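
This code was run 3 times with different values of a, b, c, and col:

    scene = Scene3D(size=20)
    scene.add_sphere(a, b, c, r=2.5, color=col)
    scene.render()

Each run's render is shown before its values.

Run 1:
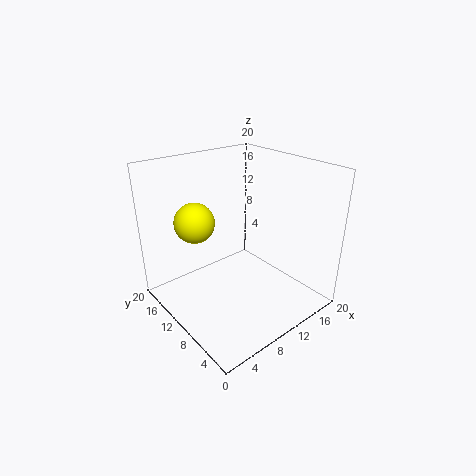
a = 3.5, b = 10.5, c = 14, col = 'yellow'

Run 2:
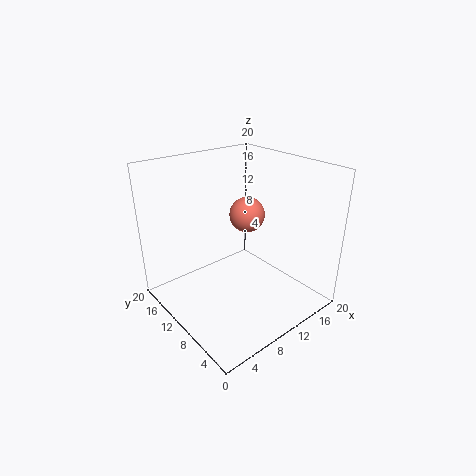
a = 12.5, b = 11, c = 12.5, col = 'salmon'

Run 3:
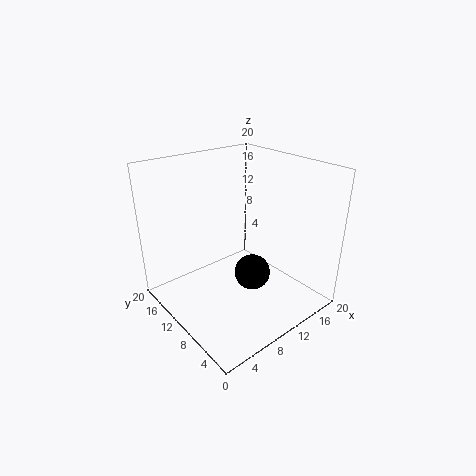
a = 11, b = 8, c = 5, col = 'black'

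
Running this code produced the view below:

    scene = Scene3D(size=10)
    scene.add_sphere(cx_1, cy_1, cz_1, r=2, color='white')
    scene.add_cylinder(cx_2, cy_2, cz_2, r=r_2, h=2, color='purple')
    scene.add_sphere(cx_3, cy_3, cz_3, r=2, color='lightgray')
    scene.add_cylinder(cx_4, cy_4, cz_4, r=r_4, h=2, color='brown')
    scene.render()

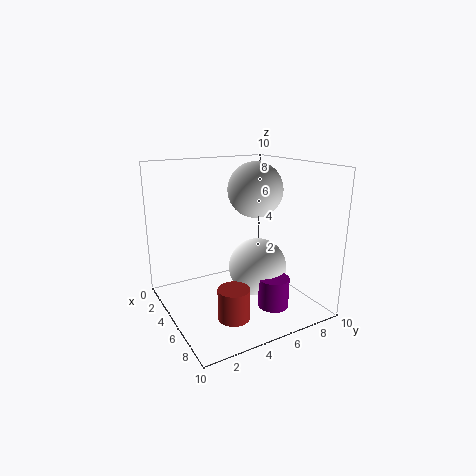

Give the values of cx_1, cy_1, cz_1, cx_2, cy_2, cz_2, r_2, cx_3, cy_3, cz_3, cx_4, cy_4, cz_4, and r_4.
cx_1 = 6; cy_1 = 6; cz_1 = 3; cx_2 = 8; cy_2 = 6; cz_2 = 1; r_2 = 1; cx_3 = 4; cy_3 = 7; cz_3 = 8; cx_4 = 8; cy_4 = 3; cz_4 = 1; r_4 = 1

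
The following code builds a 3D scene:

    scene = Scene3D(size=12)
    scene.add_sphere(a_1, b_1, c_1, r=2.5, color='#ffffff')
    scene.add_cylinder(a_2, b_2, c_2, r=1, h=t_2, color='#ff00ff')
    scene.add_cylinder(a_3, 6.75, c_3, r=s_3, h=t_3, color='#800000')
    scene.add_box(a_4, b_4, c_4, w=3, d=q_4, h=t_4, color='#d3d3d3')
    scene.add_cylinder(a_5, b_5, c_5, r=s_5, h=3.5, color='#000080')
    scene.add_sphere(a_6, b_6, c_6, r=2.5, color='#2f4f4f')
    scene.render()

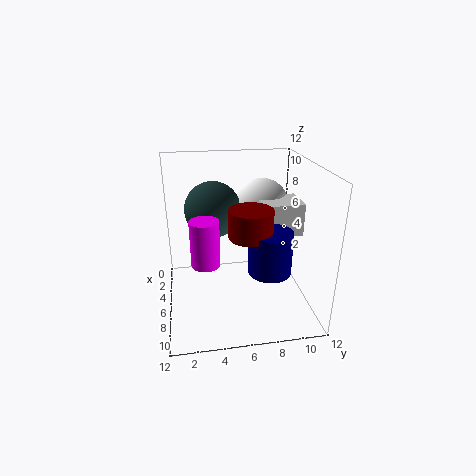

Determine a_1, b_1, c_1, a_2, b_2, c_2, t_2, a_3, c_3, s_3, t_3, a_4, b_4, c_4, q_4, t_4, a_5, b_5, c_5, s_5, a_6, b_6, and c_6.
a_1 = 2.75; b_1 = 8.75; c_1 = 7.5; a_2 = 10.25; b_2 = 3; c_2 = 6.25; t_2 = 3.25; a_3 = 7.5; c_3 = 6.75; s_3 = 1.75; t_3 = 2.25; a_4 = 3.5; b_4 = 8; c_4 = 6; q_4 = 3.5; t_4 = 2.75; a_5 = 8; b_5 = 8.25; c_5 = 3.75; s_5 = 1.75; a_6 = 3; b_6 = 4.25; c_6 = 7.5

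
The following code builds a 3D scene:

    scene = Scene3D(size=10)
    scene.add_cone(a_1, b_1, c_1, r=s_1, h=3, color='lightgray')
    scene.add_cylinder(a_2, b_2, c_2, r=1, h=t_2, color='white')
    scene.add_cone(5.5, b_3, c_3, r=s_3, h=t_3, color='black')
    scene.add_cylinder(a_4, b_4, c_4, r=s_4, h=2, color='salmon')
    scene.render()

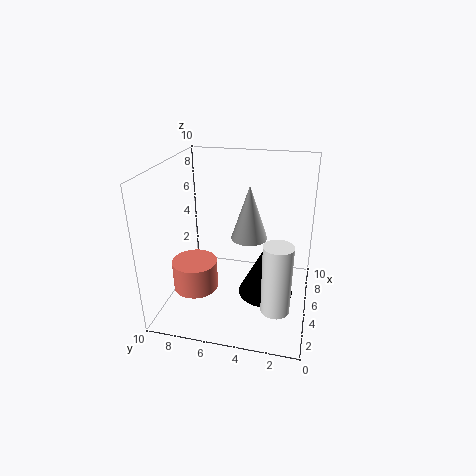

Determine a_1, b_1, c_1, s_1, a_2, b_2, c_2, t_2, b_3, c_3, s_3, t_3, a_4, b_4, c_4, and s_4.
a_1 = 1.5, b_1 = 3.5, c_1 = 7, s_1 = 1, a_2 = 3.5, b_2 = 2, c_2 = 0.5, t_2 = 5, b_3 = 3, c_3 = 0.5, s_3 = 2, t_3 = 4, a_4 = 3, b_4 = 7.5, c_4 = 2, s_4 = 1.5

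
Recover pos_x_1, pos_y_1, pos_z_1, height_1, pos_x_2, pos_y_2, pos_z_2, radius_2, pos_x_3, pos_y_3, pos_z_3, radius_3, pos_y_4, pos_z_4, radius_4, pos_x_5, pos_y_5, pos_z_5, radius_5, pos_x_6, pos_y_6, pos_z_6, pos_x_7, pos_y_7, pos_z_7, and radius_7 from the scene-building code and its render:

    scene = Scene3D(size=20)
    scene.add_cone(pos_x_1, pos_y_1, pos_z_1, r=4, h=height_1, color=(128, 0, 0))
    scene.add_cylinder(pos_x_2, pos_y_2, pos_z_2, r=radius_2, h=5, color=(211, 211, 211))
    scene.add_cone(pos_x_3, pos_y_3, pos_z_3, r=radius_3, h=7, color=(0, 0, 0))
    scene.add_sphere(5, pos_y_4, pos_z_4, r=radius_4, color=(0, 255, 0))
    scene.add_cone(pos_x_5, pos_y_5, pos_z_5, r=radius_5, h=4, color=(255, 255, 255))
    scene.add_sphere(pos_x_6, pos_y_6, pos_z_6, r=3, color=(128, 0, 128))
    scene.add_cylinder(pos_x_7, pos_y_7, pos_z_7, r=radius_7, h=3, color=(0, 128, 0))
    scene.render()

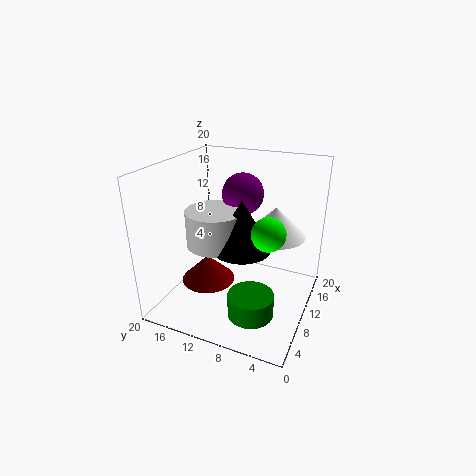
pos_x_1 = 10, pos_y_1 = 15, pos_z_1 = 2, height_1 = 4, pos_x_2 = 9, pos_y_2 = 13, pos_z_2 = 9, radius_2 = 4, pos_x_3 = 9, pos_y_3 = 9, pos_z_3 = 9, radius_3 = 4, pos_y_4 = 4, pos_z_4 = 14, radius_4 = 2, pos_x_5 = 11, pos_y_5 = 5, pos_z_5 = 11, radius_5 = 4, pos_x_6 = 14, pos_y_6 = 11, pos_z_6 = 15, pos_x_7 = 5, pos_y_7 = 6, pos_z_7 = 2, radius_7 = 3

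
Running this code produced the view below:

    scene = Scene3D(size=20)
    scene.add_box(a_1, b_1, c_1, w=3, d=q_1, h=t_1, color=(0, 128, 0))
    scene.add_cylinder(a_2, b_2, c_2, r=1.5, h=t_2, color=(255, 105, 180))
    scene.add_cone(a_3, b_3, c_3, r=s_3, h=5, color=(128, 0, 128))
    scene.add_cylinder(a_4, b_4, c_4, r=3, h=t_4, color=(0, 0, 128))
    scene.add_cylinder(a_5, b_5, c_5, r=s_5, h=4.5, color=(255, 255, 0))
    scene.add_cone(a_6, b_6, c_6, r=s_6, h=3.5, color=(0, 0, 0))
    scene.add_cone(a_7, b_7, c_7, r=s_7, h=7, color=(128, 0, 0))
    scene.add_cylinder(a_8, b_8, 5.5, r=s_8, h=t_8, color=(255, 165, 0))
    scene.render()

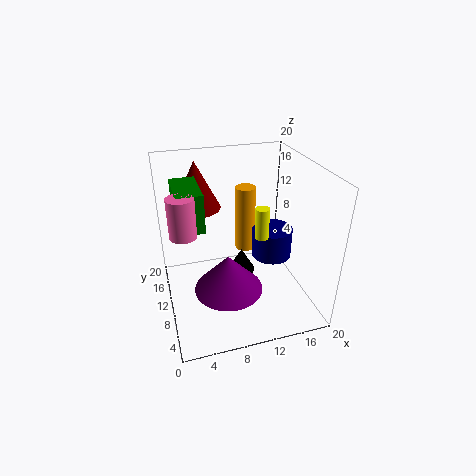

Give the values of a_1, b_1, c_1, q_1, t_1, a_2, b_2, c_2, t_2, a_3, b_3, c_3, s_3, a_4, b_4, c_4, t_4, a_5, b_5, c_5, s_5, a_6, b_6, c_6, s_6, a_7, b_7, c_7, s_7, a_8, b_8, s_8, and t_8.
a_1 = 1.5, b_1 = 4, c_1 = 15, q_1 = 6, t_1 = 4.5, a_2 = 2, b_2 = 4, c_2 = 15, t_2 = 4.5, a_3 = 7.5, b_3 = 6, c_3 = 5, s_3 = 4.5, a_4 = 16, b_4 = 12, c_4 = 5, t_4 = 4.5, a_5 = 13.5, b_5 = 10, c_5 = 9.5, s_5 = 1, a_6 = 11, b_6 = 11.5, c_6 = 3.5, s_6 = 2, a_7 = 5.5, b_7 = 16, c_7 = 12.5, s_7 = 3.5, a_8 = 12.5, b_8 = 14.5, s_8 = 1.5, t_8 = 10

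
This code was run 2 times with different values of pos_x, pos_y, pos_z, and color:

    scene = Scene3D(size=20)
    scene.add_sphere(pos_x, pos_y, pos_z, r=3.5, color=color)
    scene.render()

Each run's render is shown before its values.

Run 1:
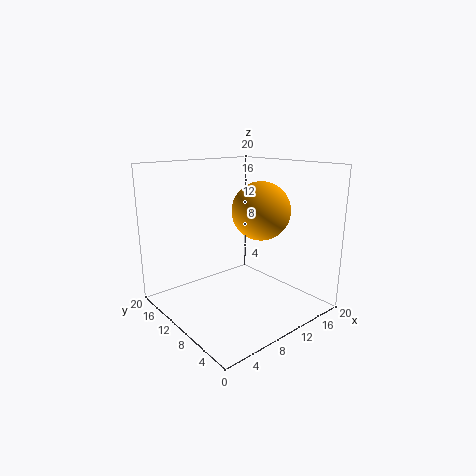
pos_x = 9, pos_y = 4.5, pos_z = 15, color = 'orange'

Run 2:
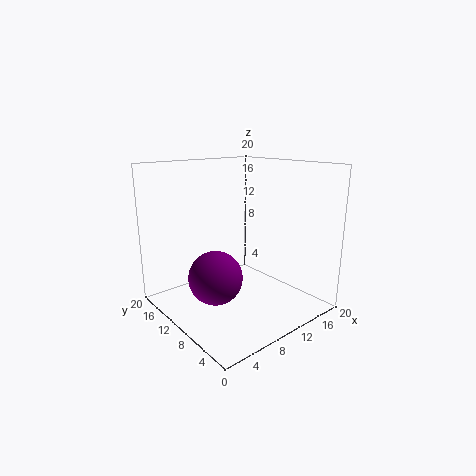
pos_x = 5, pos_y = 8.5, pos_z = 6, color = 'purple'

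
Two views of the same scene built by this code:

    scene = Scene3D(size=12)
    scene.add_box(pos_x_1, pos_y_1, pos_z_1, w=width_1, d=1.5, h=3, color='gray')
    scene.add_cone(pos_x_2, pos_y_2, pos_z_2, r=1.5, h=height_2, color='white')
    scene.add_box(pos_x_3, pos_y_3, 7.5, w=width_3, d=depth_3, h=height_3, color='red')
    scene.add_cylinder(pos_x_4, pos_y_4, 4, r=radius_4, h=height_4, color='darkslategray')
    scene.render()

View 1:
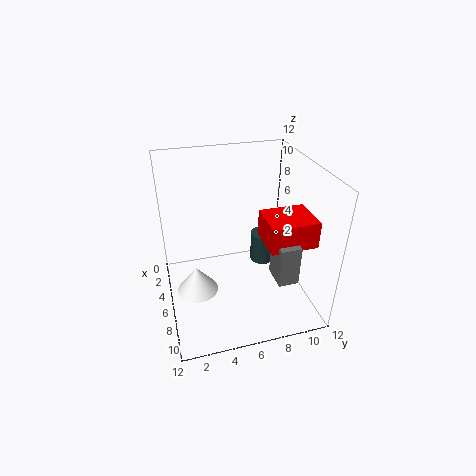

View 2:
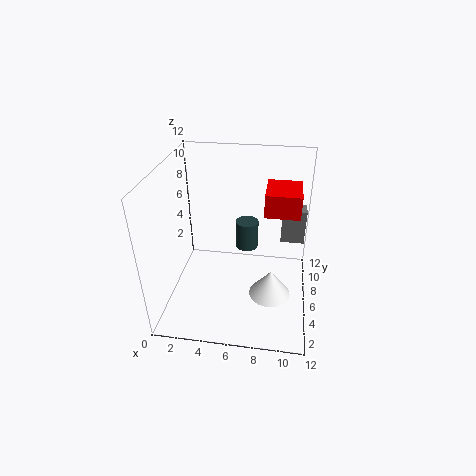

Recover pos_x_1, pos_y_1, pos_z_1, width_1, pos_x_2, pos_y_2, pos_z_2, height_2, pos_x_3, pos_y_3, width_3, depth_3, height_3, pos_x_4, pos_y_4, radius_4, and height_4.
pos_x_1 = 9.5, pos_y_1 = 7.5, pos_z_1 = 5, width_1 = 2, pos_x_2 = 9, pos_y_2 = 2, pos_z_2 = 4, height_2 = 2, pos_x_3 = 8, pos_y_3 = 7, width_3 = 3, depth_3 = 3.5, height_3 = 2, pos_x_4 = 6.5, pos_y_4 = 8, radius_4 = 1, height_4 = 2.5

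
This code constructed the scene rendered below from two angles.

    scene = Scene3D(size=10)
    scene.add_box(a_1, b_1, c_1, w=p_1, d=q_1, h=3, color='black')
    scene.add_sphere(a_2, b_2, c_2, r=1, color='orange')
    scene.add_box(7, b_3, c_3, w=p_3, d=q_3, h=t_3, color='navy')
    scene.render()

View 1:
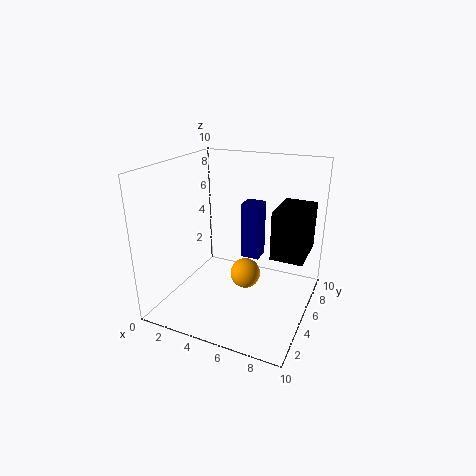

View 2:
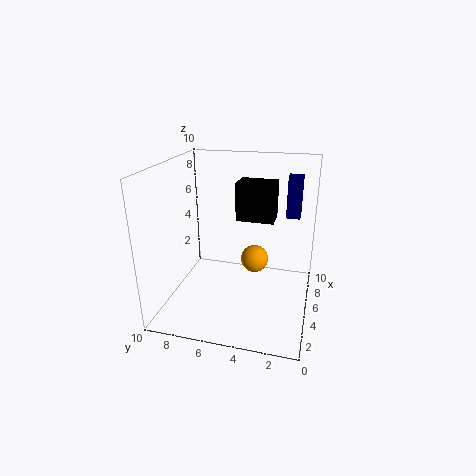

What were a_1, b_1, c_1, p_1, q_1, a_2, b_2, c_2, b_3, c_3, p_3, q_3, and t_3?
a_1 = 8, b_1 = 3, c_1 = 5, p_1 = 2, q_1 = 3, a_2 = 6, b_2 = 4, c_2 = 3, b_3 = 1, c_3 = 6, p_3 = 1, q_3 = 1, t_3 = 3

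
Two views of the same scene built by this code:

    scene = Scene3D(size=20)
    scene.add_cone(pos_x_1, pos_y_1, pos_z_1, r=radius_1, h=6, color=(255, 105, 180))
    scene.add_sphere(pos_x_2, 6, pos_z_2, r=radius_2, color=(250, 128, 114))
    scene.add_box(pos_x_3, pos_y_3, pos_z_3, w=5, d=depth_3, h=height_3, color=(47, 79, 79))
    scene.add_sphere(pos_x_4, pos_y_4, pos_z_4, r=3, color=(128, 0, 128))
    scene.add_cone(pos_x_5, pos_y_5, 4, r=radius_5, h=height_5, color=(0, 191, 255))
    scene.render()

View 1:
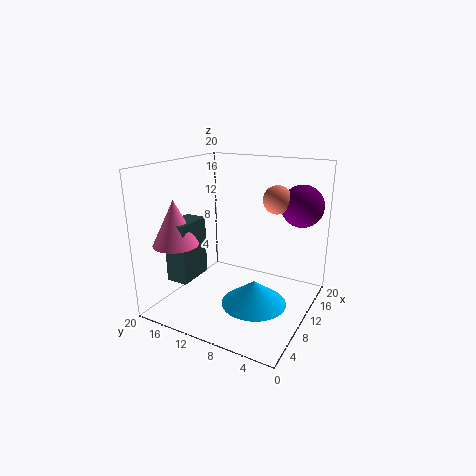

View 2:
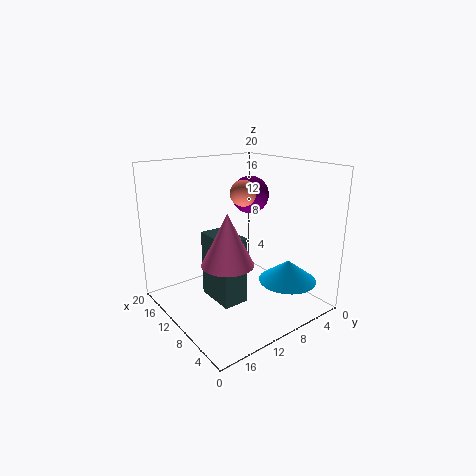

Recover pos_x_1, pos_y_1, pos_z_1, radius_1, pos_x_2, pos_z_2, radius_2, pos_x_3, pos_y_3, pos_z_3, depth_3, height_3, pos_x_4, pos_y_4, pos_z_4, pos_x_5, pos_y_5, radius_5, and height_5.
pos_x_1 = 4; pos_y_1 = 16; pos_z_1 = 10; radius_1 = 3; pos_x_2 = 14; pos_z_2 = 15; radius_2 = 2; pos_x_3 = 3; pos_y_3 = 14; pos_z_3 = 5; depth_3 = 3; height_3 = 8; pos_x_4 = 16; pos_y_4 = 3; pos_z_4 = 14; pos_x_5 = 5; pos_y_5 = 5; radius_5 = 4; height_5 = 3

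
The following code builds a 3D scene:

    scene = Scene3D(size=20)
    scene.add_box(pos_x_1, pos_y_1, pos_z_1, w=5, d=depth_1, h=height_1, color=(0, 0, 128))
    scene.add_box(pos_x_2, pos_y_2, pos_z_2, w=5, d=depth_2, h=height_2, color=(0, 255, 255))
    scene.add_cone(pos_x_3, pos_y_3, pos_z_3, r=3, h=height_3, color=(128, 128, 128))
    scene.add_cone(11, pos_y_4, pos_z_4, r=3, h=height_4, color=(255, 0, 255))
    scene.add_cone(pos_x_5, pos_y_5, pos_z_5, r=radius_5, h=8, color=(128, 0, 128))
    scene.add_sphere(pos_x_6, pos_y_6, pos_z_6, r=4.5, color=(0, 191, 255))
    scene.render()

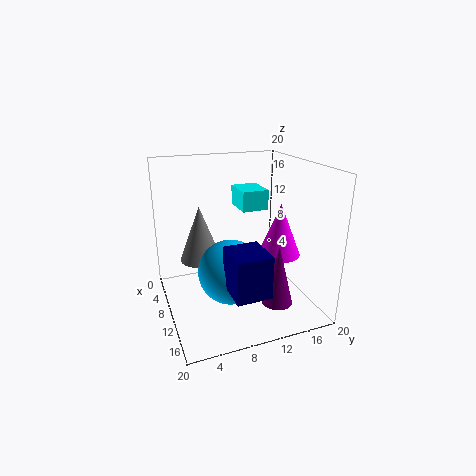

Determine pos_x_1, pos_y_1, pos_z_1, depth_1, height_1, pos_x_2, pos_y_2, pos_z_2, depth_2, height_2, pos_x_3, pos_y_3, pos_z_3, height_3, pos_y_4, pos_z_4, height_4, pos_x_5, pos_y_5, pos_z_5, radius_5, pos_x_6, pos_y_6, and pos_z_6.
pos_x_1 = 14; pos_y_1 = 6.5; pos_z_1 = 5.5; depth_1 = 4.5; height_1 = 5.5; pos_x_2 = 2; pos_y_2 = 12; pos_z_2 = 12.5; depth_2 = 4; height_2 = 3; pos_x_3 = 6.5; pos_y_3 = 5.5; pos_z_3 = 6; height_3 = 8; pos_y_4 = 16; pos_z_4 = 7; height_4 = 7.5; pos_x_5 = 16.5; pos_y_5 = 13; pos_z_5 = 3; radius_5 = 2; pos_x_6 = 11; pos_y_6 = 8.5; pos_z_6 = 5.5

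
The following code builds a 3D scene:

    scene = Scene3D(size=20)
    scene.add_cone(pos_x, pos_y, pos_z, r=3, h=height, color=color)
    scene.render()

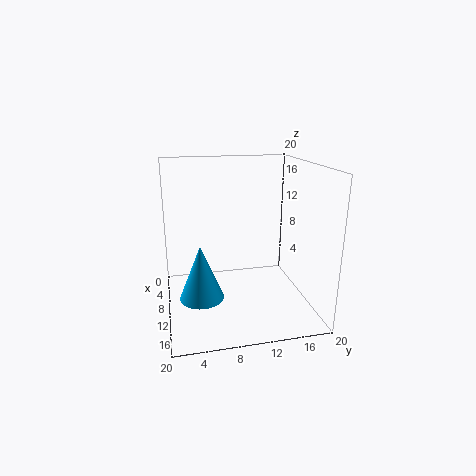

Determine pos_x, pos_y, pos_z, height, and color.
pos_x = 12
pos_y = 4.5
pos_z = 2.5
height = 7.5
color = 'deepskyblue'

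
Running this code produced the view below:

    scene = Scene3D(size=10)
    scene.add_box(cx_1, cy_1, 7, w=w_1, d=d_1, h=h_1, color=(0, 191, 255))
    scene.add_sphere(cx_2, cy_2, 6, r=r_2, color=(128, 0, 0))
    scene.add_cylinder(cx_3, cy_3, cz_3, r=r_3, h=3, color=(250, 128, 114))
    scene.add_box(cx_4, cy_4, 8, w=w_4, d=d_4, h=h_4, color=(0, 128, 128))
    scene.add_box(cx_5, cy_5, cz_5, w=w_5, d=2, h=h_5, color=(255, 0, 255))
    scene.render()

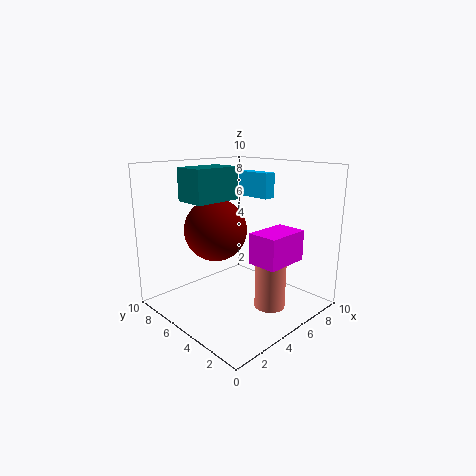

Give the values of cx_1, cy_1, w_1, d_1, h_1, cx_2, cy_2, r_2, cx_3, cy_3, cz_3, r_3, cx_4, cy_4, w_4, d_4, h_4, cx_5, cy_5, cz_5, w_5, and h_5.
cx_1 = 9
cy_1 = 6
w_1 = 1
d_1 = 3
h_1 = 2
cx_2 = 3
cy_2 = 5
r_2 = 2
cx_3 = 5
cy_3 = 2
cz_3 = 1
r_3 = 1
cx_4 = 1
cy_4 = 4
w_4 = 3
d_4 = 2
h_4 = 2
cx_5 = 4
cy_5 = 1
cz_5 = 4
w_5 = 3
h_5 = 2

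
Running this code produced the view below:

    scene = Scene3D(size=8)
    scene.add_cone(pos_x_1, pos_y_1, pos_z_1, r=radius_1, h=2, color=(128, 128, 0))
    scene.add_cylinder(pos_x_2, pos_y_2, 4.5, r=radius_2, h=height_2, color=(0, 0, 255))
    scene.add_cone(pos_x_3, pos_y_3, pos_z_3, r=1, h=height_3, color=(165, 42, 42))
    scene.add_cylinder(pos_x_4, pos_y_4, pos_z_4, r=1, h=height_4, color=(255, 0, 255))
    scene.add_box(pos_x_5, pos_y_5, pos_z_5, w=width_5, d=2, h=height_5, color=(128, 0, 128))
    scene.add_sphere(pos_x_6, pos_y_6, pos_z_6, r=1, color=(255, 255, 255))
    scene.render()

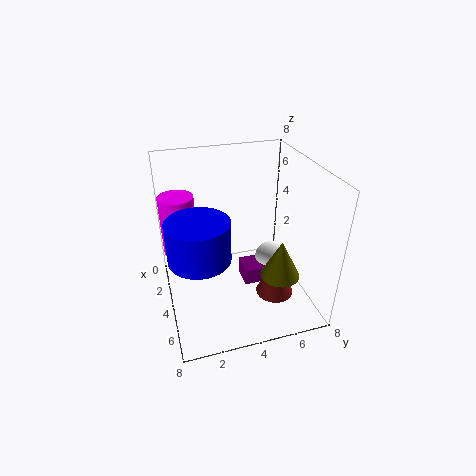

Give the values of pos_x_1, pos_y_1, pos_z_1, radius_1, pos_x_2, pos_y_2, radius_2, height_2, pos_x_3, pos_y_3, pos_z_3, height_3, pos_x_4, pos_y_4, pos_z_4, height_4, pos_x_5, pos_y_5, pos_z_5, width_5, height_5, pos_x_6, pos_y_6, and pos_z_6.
pos_x_1 = 6.5; pos_y_1 = 5.5; pos_z_1 = 3; radius_1 = 1; pos_x_2 = 6; pos_y_2 = 1.5; radius_2 = 1.5; height_2 = 2; pos_x_3 = 6; pos_y_3 = 5.5; pos_z_3 = 1.5; height_3 = 2; pos_x_4 = 2; pos_y_4 = 1; pos_z_4 = 2.5; height_4 = 3.5; pos_x_5 = 2.5; pos_y_5 = 4.5; pos_z_5 = 0.5; width_5 = 1.5; height_5 = 1; pos_x_6 = 3; pos_y_6 = 6.5; pos_z_6 = 1.5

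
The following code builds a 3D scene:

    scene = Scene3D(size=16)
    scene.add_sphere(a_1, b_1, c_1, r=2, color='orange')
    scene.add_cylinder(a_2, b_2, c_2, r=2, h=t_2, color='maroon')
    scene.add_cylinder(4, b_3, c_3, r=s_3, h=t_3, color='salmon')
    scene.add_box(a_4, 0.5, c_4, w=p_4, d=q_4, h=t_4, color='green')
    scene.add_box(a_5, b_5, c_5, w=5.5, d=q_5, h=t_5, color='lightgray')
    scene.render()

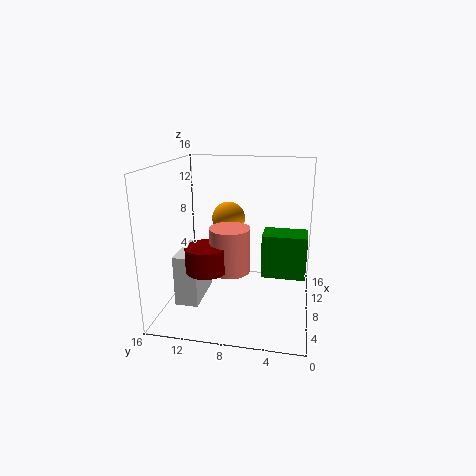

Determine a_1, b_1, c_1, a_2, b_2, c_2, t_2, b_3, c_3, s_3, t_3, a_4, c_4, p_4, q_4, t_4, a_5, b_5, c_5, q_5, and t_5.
a_1 = 12
b_1 = 10
c_1 = 9
a_2 = 2.5
b_2 = 10
c_2 = 6.5
t_2 = 2.5
b_3 = 8
c_3 = 6
s_3 = 2
t_3 = 4.5
a_4 = 5
c_4 = 5
p_4 = 3
q_4 = 4.5
t_4 = 4.5
a_5 = 3.5
b_5 = 11.5
c_5 = 1.5
q_5 = 2.5
t_5 = 5.5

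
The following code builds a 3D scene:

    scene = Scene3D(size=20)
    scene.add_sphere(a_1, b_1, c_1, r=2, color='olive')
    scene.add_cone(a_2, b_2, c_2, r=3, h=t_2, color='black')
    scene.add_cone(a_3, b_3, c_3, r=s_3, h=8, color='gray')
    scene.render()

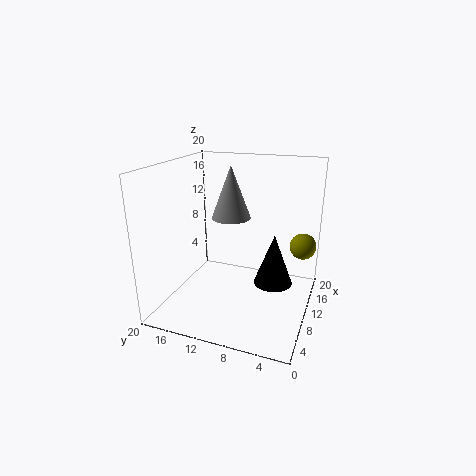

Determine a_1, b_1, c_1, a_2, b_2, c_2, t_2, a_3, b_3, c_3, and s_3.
a_1 = 17; b_1 = 2; c_1 = 7; a_2 = 15; b_2 = 6; c_2 = 1; t_2 = 8; a_3 = 15; b_3 = 13; c_3 = 11; s_3 = 3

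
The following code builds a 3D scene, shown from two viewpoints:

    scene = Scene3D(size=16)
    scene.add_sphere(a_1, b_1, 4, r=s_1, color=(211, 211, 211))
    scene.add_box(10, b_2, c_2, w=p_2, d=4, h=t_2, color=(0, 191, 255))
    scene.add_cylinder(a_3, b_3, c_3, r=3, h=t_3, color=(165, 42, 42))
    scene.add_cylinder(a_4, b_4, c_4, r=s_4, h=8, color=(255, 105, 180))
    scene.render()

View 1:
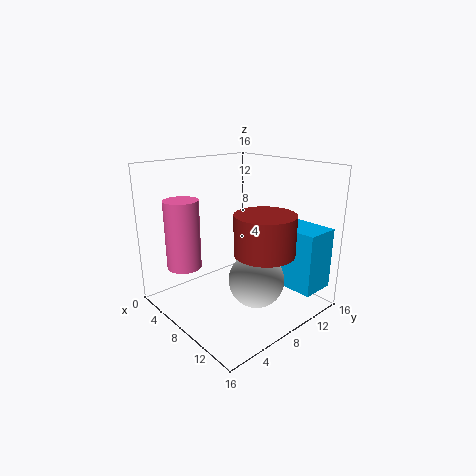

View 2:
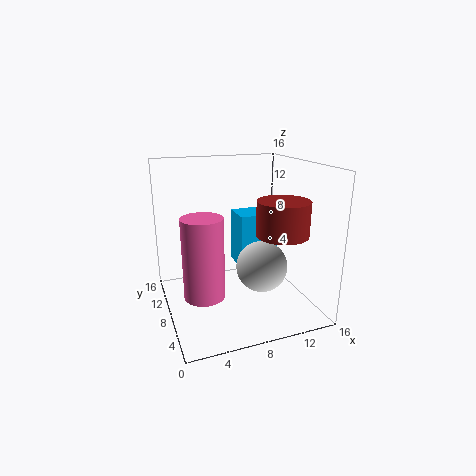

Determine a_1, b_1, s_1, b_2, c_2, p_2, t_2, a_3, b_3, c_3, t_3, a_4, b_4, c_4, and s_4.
a_1 = 11, b_1 = 8, s_1 = 3, b_2 = 12, c_2 = 2, p_2 = 5, t_2 = 7, a_3 = 13, b_3 = 7, c_3 = 8, t_3 = 4, a_4 = 3, b_4 = 4, c_4 = 4, s_4 = 2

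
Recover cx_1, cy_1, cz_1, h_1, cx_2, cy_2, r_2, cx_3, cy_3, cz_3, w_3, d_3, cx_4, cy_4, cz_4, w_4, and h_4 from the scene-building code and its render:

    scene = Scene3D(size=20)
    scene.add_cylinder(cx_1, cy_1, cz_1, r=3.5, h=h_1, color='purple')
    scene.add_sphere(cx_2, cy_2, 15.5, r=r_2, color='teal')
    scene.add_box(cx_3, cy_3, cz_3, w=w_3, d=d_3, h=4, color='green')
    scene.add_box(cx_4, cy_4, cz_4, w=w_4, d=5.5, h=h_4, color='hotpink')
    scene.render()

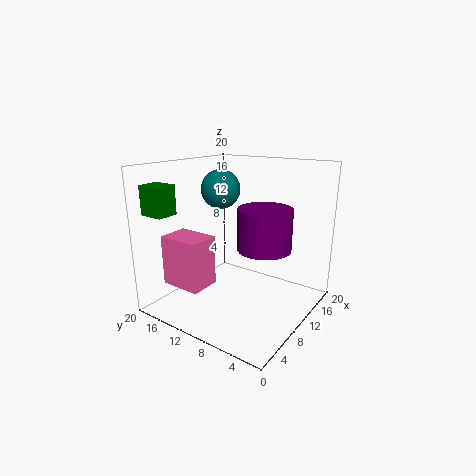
cx_1 = 9.5, cy_1 = 5.5, cz_1 = 9.5, h_1 = 5.5, cx_2 = 14, cy_2 = 16, r_2 = 3, cx_3 = 2, cy_3 = 16.5, cz_3 = 13.5, w_3 = 3, d_3 = 3.5, cx_4 = 1.5, cy_4 = 10.5, cz_4 = 5, w_4 = 4, h_4 = 6.5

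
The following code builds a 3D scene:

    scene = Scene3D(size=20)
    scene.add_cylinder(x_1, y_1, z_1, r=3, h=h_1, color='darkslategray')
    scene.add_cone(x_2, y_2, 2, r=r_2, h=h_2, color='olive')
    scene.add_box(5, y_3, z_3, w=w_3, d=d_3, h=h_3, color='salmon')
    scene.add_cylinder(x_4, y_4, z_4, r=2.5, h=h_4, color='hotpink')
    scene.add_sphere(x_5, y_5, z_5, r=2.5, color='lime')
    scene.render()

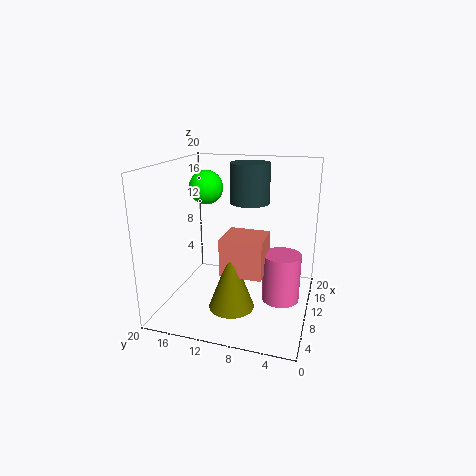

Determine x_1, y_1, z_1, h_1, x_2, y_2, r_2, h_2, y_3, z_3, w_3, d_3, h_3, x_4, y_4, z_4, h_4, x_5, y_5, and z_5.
x_1 = 16
y_1 = 10
z_1 = 13.5
h_1 = 6
x_2 = 5.5
y_2 = 9.5
r_2 = 3
h_2 = 8
y_3 = 5.5
z_3 = 6.5
w_3 = 5
d_3 = 5.5
h_3 = 5
x_4 = 8.5
y_4 = 3.5
z_4 = 2.5
h_4 = 6.5
x_5 = 13.5
y_5 = 16
z_5 = 16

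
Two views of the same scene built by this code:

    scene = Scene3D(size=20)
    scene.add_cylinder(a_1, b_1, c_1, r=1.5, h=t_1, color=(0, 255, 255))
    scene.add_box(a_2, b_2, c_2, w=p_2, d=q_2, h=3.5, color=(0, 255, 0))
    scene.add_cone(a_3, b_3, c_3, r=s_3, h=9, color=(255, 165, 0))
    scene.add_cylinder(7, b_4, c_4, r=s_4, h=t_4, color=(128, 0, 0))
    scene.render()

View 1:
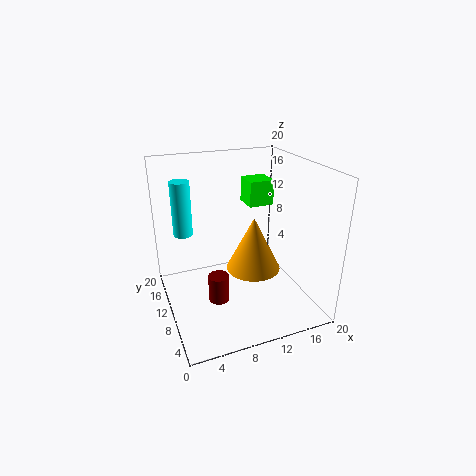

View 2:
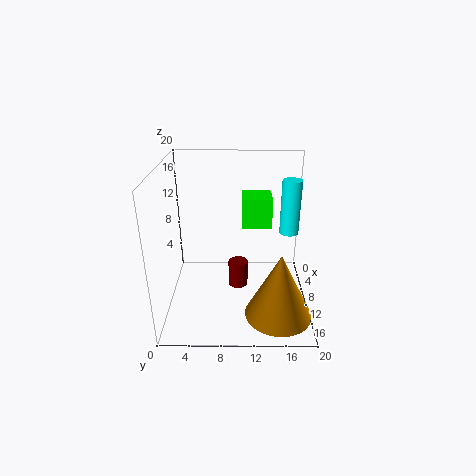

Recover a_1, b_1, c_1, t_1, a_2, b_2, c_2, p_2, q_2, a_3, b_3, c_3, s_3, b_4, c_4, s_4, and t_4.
a_1 = 4
b_1 = 18
c_1 = 8
t_1 = 8.5
a_2 = 12
b_2 = 10.5
c_2 = 14
p_2 = 3.5
q_2 = 3.5
a_3 = 15
b_3 = 15.5
c_3 = 1
s_3 = 4.5
b_4 = 10
c_4 = 0.5
s_4 = 1.5
t_4 = 4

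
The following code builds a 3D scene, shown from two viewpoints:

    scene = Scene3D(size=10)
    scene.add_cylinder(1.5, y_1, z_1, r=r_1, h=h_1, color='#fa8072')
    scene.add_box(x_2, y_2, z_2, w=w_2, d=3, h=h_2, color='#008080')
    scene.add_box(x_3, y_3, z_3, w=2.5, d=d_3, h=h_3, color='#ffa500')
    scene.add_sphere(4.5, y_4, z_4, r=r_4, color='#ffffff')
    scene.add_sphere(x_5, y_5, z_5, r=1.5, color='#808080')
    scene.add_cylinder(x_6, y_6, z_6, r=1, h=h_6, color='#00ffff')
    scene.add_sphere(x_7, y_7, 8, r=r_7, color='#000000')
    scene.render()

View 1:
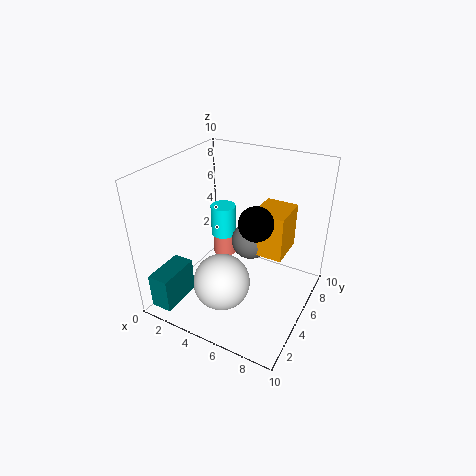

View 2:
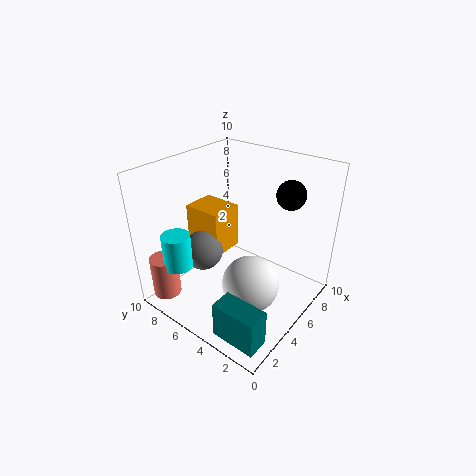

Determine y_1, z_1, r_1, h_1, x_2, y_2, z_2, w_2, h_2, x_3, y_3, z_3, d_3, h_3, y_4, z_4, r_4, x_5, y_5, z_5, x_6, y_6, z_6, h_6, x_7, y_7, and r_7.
y_1 = 9; z_1 = 0.5; r_1 = 1; h_1 = 3; x_2 = 0.5; y_2 = 0.5; z_2 = 0.5; w_2 = 1.5; h_2 = 2.5; x_3 = 5; y_3 = 7; z_3 = 2.5; d_3 = 3; h_3 = 3.5; y_4 = 3.5; z_4 = 2; r_4 = 2; x_5 = 4.5; y_5 = 8; z_5 = 3; x_6 = 2; y_6 = 8; z_6 = 3; h_6 = 2.5; x_7 = 7.5; y_7 = 2.5; r_7 = 1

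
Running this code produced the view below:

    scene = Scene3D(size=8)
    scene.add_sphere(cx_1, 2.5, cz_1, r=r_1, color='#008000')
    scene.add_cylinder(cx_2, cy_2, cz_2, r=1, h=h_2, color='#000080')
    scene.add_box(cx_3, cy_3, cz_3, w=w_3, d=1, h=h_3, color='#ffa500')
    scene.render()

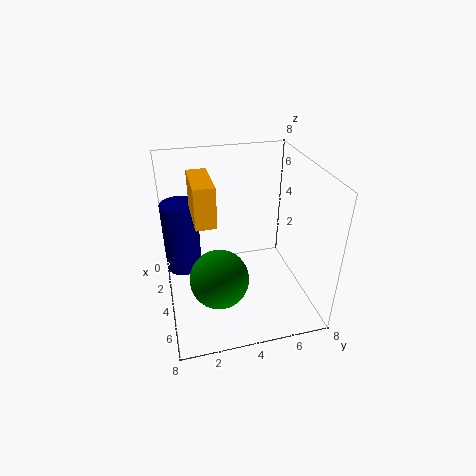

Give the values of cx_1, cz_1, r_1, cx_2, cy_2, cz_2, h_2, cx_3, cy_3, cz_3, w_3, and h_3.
cx_1 = 6, cz_1 = 3, r_1 = 1.5, cx_2 = 3, cy_2 = 1, cz_2 = 2, h_2 = 4, cx_3 = 3.5, cy_3 = 1.5, cz_3 = 6, w_3 = 2.5, h_3 = 2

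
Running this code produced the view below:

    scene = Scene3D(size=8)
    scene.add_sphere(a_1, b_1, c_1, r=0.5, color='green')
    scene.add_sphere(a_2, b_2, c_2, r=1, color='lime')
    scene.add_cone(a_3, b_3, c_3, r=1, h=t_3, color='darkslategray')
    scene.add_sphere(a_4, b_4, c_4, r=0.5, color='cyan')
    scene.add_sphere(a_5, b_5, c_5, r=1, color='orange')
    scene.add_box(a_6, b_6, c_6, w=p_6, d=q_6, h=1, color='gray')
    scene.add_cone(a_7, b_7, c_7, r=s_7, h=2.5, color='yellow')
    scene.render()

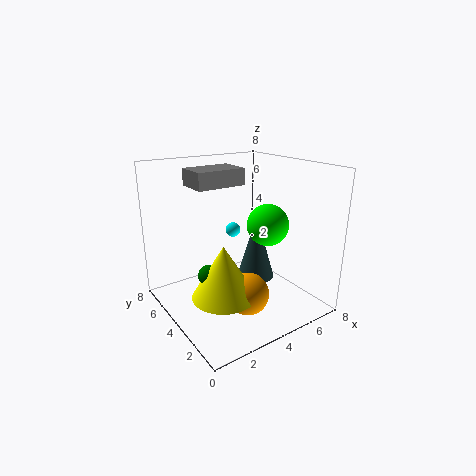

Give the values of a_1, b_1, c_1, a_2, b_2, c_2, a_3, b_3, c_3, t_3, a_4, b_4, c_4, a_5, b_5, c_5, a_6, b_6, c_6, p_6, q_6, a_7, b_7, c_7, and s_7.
a_1 = 1, b_1 = 2, c_1 = 3.5, a_2 = 4, b_2 = 1.5, c_2 = 5.5, a_3 = 4.5, b_3 = 3, c_3 = 2, t_3 = 3.5, a_4 = 6, b_4 = 7.5, c_4 = 3, a_5 = 2.5, b_5 = 1, c_5 = 2.5, a_6 = 2.5, b_6 = 5.5, c_6 = 6.5, p_6 = 3, q_6 = 2, a_7 = 1.5, b_7 = 1.5, c_7 = 2.5, s_7 = 1.5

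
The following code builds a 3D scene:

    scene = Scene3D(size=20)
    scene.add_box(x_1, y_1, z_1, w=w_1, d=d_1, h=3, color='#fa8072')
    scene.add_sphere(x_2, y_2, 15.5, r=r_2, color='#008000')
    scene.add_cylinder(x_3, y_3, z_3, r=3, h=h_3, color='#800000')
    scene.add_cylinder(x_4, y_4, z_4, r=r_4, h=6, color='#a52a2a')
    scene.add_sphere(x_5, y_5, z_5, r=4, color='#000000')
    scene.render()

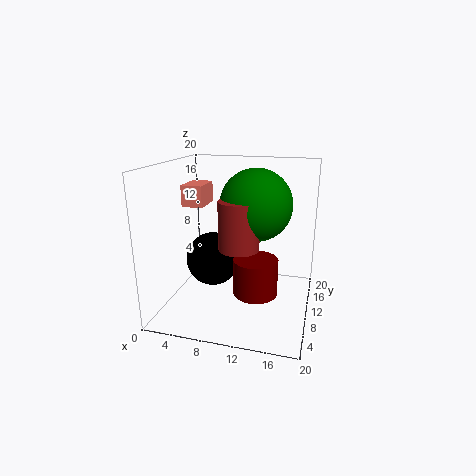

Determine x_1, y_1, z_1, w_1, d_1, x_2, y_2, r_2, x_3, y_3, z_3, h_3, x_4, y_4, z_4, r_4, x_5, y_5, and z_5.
x_1 = 2, y_1 = 9.5, z_1 = 14, w_1 = 3, d_1 = 4.5, x_2 = 13, y_2 = 7.5, r_2 = 4.5, x_3 = 13, y_3 = 8, z_3 = 3, h_3 = 5, x_4 = 11.5, y_4 = 5, z_4 = 10.5, r_4 = 2.5, x_5 = 5.5, y_5 = 12, z_5 = 5.5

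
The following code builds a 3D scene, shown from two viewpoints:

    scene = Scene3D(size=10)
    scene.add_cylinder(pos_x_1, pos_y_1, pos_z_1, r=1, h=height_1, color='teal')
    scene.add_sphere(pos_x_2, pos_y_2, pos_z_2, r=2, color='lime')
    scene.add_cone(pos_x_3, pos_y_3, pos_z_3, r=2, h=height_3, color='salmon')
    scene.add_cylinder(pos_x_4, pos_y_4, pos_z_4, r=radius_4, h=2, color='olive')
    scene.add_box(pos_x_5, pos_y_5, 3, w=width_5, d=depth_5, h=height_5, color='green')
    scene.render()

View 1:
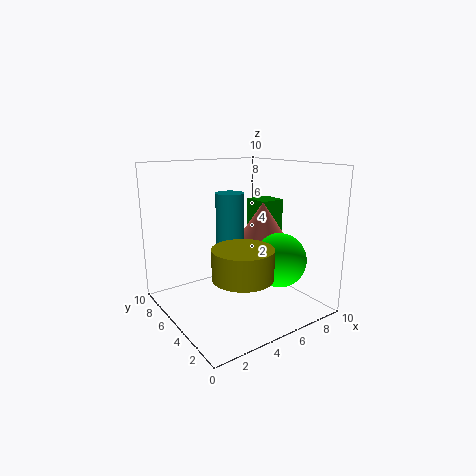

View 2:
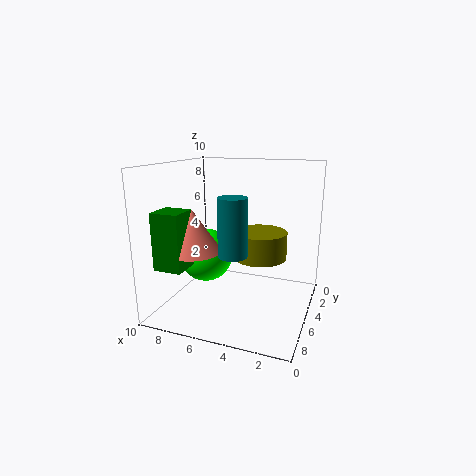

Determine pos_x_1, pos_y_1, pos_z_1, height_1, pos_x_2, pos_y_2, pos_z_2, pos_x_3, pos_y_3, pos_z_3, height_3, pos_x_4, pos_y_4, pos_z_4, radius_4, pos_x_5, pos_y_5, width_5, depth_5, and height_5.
pos_x_1 = 5, pos_y_1 = 6, pos_z_1 = 4, height_1 = 4, pos_x_2 = 8, pos_y_2 = 4, pos_z_2 = 3, pos_x_3 = 8, pos_y_3 = 6, pos_z_3 = 4, height_3 = 3, pos_x_4 = 4, pos_y_4 = 3, pos_z_4 = 3, radius_4 = 2, pos_x_5 = 8, pos_y_5 = 6, width_5 = 2, depth_5 = 2, height_5 = 4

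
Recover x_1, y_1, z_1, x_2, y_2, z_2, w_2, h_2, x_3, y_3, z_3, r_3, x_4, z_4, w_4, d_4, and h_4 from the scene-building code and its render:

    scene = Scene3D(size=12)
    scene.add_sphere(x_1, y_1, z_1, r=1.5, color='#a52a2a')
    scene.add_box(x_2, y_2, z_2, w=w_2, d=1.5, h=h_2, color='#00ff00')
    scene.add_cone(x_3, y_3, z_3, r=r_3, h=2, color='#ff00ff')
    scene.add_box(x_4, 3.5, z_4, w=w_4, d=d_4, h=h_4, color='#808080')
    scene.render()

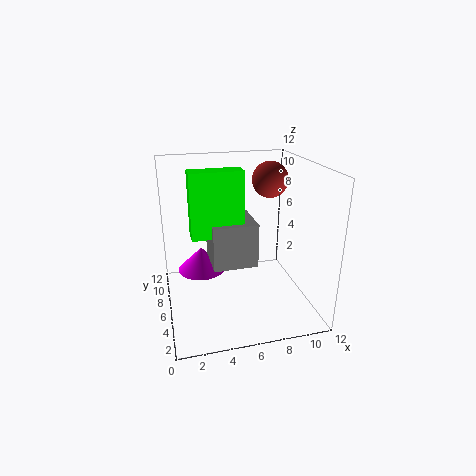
x_1 = 9; y_1 = 7; z_1 = 10.5; x_2 = 2; y_2 = 4; z_2 = 7; w_2 = 4; h_2 = 5; x_3 = 3; y_3 = 7; z_3 = 3; r_3 = 2; x_4 = 3.5; z_4 = 4.5; w_4 = 3.5; d_4 = 3.5; h_4 = 3.5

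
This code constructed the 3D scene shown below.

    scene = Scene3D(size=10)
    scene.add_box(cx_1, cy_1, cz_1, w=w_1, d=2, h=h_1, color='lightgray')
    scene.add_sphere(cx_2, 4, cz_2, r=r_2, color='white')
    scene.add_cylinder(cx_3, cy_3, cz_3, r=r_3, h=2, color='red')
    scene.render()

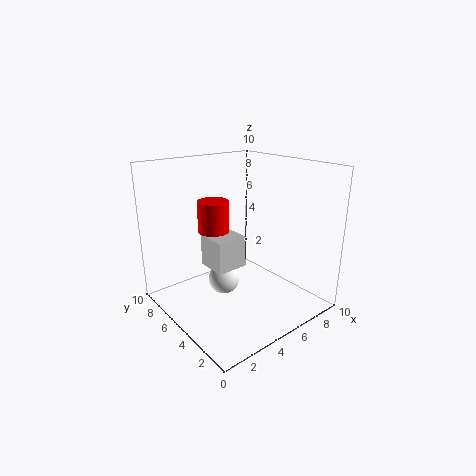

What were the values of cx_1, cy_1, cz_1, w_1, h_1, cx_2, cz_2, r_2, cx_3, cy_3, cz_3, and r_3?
cx_1 = 2
cy_1 = 3
cz_1 = 4
w_1 = 2
h_1 = 2
cx_2 = 3
cz_2 = 3
r_2 = 1
cx_3 = 3
cy_3 = 5
cz_3 = 6
r_3 = 1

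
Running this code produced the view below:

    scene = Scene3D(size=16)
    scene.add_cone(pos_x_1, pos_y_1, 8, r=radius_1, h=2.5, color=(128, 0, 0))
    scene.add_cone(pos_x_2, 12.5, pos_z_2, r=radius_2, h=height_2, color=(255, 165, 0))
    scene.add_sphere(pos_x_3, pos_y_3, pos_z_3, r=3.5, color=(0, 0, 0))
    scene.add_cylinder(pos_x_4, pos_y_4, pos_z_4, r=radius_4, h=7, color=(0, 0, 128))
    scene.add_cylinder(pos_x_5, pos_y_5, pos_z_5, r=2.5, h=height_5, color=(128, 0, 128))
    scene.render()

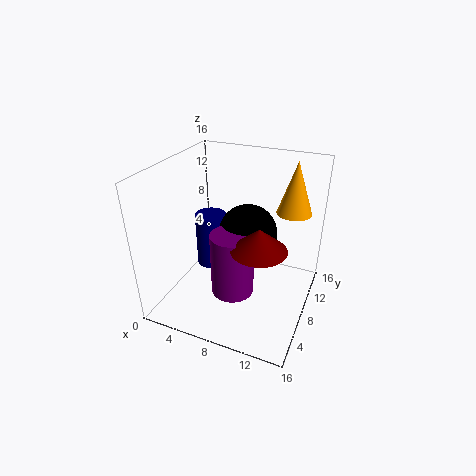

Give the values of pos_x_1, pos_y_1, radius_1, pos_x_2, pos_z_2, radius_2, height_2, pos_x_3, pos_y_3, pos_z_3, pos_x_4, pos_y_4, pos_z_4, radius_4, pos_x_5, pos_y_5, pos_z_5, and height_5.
pos_x_1 = 11, pos_y_1 = 6.5, radius_1 = 3, pos_x_2 = 13, pos_z_2 = 10, radius_2 = 2, height_2 = 6, pos_x_3 = 8, pos_y_3 = 11, pos_z_3 = 7, pos_x_4 = 2.5, pos_y_4 = 12, pos_z_4 = 1, radius_4 = 2, pos_x_5 = 7.5, pos_y_5 = 7.5, pos_z_5 = 1, height_5 = 7.5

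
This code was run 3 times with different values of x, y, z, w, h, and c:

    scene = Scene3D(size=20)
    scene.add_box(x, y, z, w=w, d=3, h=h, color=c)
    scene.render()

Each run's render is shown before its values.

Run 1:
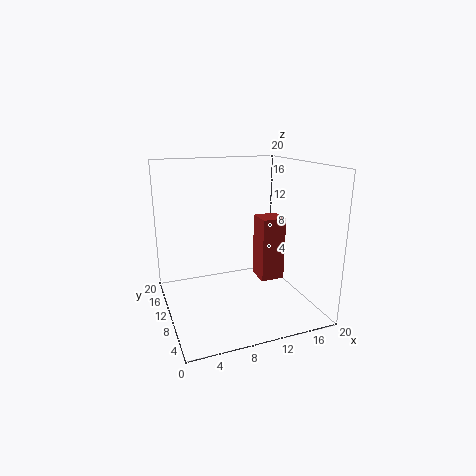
x = 11
y = 4
z = 6
w = 3
h = 8
c = 'brown'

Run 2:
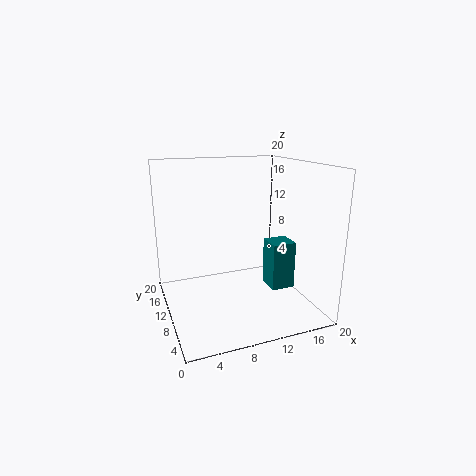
x = 12
y = 3
z = 5
w = 3
h = 6
c = 'teal'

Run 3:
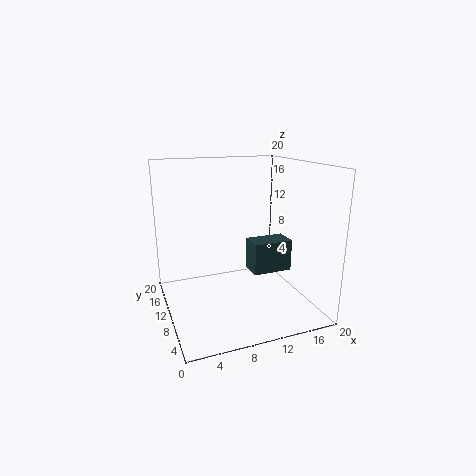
x = 10
y = 4
z = 7
w = 5
h = 4
c = 'darkslategray'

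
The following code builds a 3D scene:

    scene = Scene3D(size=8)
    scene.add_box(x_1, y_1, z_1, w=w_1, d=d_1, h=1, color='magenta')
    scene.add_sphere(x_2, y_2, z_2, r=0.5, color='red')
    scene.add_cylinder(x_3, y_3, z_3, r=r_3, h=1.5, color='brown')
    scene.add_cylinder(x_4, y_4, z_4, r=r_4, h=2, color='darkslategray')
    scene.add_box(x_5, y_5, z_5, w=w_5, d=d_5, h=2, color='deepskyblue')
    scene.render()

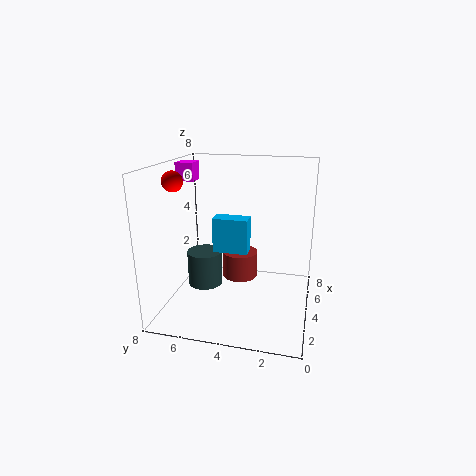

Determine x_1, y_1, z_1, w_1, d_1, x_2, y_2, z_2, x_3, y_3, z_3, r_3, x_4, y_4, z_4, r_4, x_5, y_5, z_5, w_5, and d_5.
x_1 = 4
y_1 = 6.5
z_1 = 7
w_1 = 1
d_1 = 1
x_2 = 1.5
y_2 = 6.5
z_2 = 7.5
x_3 = 4.5
y_3 = 4
z_3 = 1.5
r_3 = 1
x_4 = 4
y_4 = 6
z_4 = 1
r_4 = 1
x_5 = 4
y_5 = 3.5
z_5 = 3
w_5 = 1
d_5 = 2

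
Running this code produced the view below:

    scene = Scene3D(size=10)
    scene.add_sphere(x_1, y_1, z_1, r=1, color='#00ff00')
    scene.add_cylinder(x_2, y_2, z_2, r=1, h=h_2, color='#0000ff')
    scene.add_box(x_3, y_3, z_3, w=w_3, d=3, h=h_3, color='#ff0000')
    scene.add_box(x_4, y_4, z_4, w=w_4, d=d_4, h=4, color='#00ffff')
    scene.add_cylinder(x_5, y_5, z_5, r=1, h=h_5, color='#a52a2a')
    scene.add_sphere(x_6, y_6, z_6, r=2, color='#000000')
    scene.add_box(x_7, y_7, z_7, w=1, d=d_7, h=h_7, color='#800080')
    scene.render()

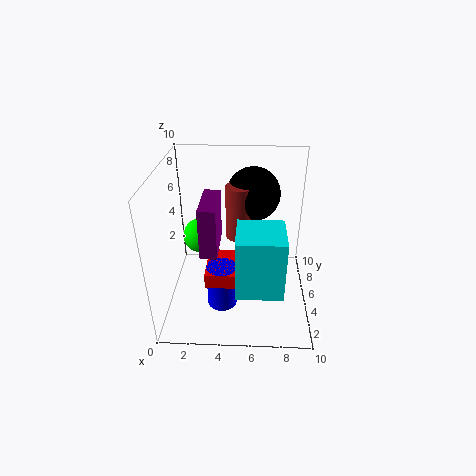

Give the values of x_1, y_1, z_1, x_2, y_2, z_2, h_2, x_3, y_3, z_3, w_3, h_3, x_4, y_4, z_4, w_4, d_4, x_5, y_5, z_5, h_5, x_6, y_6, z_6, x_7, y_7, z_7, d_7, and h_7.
x_1 = 3; y_1 = 2; z_1 = 7; x_2 = 4; y_2 = 3; z_2 = 1; h_2 = 3; x_3 = 3; y_3 = 2; z_3 = 3; w_3 = 2; h_3 = 1; x_4 = 5; y_4 = 1; z_4 = 3; w_4 = 3; d_4 = 3; x_5 = 5; y_5 = 7; z_5 = 4; h_5 = 4; x_6 = 6; y_6 = 8; z_6 = 7; x_7 = 3; y_7 = 1; z_7 = 6; d_7 = 3; h_7 = 3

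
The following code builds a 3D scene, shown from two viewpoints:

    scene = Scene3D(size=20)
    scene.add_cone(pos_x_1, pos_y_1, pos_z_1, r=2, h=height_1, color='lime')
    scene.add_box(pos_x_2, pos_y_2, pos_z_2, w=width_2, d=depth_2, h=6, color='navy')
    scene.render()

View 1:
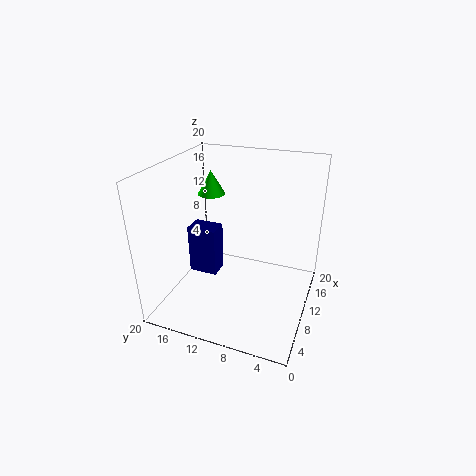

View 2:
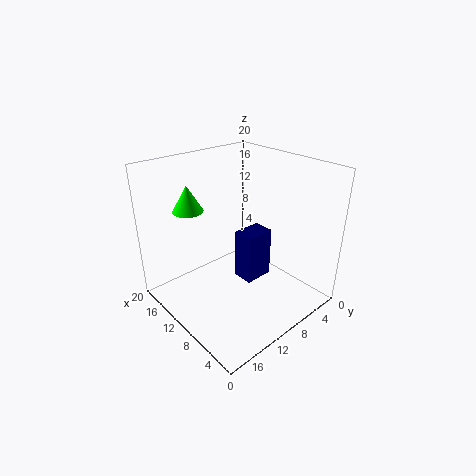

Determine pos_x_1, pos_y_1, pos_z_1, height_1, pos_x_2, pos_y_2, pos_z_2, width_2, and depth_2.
pos_x_1 = 13.5
pos_y_1 = 15.5
pos_z_1 = 14.5
height_1 = 3.5
pos_x_2 = 3.5
pos_y_2 = 10.5
pos_z_2 = 8
width_2 = 2.5
depth_2 = 3.5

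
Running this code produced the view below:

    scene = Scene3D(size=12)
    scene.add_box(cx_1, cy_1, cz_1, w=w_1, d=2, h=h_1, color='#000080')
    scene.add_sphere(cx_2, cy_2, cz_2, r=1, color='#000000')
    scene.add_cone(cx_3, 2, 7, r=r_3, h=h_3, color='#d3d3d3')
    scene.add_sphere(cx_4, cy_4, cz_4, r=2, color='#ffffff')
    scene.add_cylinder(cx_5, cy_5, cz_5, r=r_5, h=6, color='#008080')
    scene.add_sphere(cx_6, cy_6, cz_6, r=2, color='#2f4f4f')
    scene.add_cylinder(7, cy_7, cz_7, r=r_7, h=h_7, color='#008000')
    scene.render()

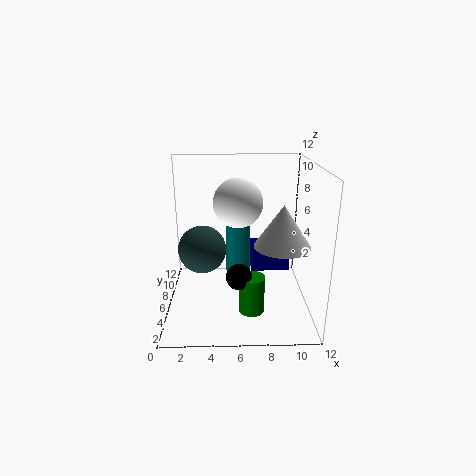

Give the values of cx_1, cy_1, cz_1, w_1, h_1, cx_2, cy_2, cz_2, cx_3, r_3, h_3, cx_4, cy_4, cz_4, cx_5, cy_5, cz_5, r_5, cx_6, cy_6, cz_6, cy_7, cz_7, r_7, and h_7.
cx_1 = 7; cy_1 = 4; cz_1 = 4; w_1 = 3; h_1 = 2; cx_2 = 6; cy_2 = 3; cz_2 = 4; cx_3 = 9; r_3 = 2; h_3 = 3; cx_4 = 6; cy_4 = 6; cz_4 = 9; cx_5 = 6; cy_5 = 6; cz_5 = 3; r_5 = 1; cx_6 = 3; cy_6 = 6; cz_6 = 5; cy_7 = 3; cz_7 = 1; r_7 = 1; h_7 = 3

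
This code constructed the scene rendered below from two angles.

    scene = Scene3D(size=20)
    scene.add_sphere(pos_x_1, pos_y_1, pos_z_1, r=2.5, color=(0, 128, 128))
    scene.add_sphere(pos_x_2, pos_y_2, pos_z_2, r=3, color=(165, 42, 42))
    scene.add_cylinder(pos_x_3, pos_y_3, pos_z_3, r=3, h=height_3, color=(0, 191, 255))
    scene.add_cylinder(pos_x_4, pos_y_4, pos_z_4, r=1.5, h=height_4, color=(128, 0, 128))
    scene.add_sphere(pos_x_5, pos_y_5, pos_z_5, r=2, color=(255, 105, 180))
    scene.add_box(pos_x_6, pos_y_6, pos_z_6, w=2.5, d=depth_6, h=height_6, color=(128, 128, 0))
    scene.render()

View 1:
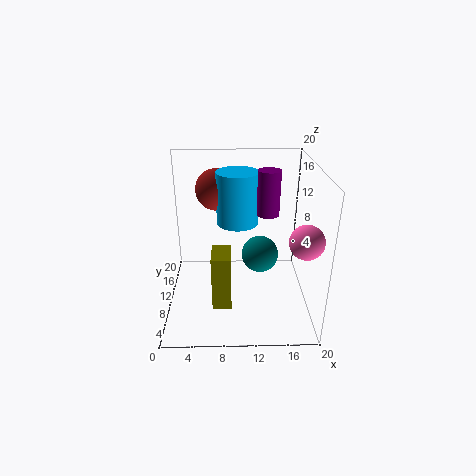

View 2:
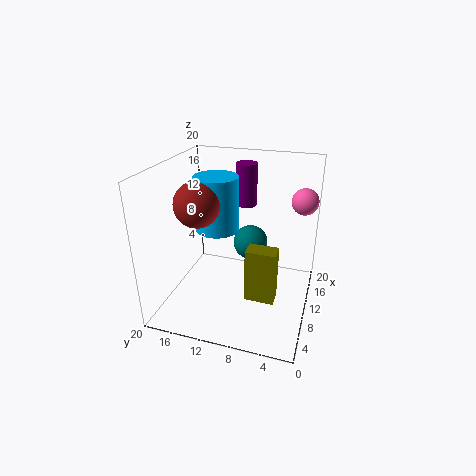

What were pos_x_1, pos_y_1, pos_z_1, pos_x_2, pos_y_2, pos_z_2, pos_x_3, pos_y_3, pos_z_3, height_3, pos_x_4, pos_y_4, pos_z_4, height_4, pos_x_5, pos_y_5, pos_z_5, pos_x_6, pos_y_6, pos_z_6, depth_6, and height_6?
pos_x_1 = 13; pos_y_1 = 9; pos_z_1 = 8; pos_x_2 = 7; pos_y_2 = 14.5; pos_z_2 = 15.5; pos_x_3 = 10; pos_y_3 = 13; pos_z_3 = 11; height_3 = 7.5; pos_x_4 = 14; pos_y_4 = 10; pos_z_4 = 13.5; height_4 = 6; pos_x_5 = 17.5; pos_y_5 = 2; pos_z_5 = 13.5; pos_x_6 = 6.5; pos_y_6 = 4; pos_z_6 = 2.5; depth_6 = 4; height_6 = 7.5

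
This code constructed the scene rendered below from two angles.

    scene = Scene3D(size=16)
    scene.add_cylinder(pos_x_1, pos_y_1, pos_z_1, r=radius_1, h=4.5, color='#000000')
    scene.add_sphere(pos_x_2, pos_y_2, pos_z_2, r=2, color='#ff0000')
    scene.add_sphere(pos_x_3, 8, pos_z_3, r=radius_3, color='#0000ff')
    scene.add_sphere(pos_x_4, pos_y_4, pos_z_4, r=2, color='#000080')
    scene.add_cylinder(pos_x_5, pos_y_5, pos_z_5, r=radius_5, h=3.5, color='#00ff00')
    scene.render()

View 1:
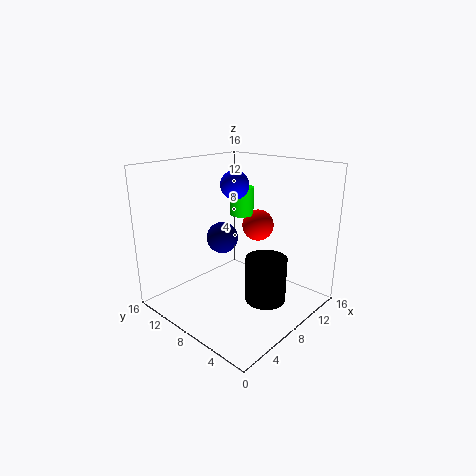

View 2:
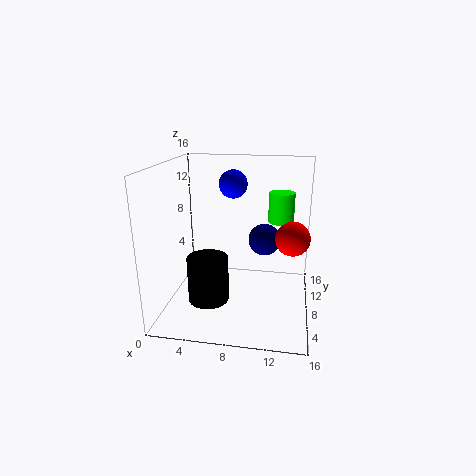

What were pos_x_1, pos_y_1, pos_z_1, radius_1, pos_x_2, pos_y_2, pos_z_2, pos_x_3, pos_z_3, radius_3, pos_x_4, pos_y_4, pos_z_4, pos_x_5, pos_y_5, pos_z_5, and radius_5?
pos_x_1 = 6; pos_y_1 = 2.5; pos_z_1 = 3.5; radius_1 = 2; pos_x_2 = 14; pos_y_2 = 10; pos_z_2 = 7.5; pos_x_3 = 7.5; pos_z_3 = 14; radius_3 = 1.5; pos_x_4 = 10.5; pos_y_4 = 13; pos_z_4 = 6; pos_x_5 = 12.5; pos_y_5 = 11.5; pos_z_5 = 9; radius_5 = 1.5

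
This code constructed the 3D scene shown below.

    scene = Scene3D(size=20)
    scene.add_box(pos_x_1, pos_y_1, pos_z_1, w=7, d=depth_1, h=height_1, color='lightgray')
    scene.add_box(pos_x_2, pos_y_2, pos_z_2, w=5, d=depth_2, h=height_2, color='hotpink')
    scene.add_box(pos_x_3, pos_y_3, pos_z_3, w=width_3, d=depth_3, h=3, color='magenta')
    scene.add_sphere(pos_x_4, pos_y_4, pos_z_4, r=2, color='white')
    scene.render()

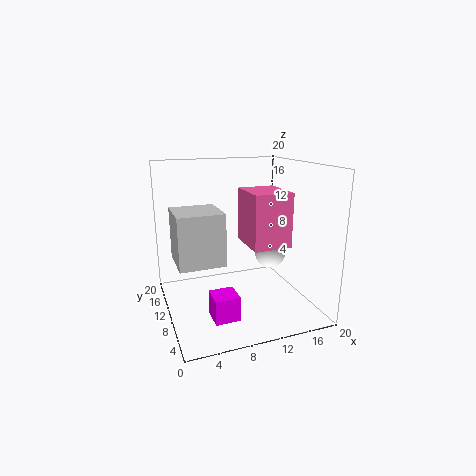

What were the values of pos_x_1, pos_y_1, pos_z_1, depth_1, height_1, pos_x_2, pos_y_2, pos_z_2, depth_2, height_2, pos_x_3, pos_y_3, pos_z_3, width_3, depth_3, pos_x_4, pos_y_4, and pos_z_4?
pos_x_1 = 2; pos_y_1 = 12; pos_z_1 = 5; depth_1 = 7; height_1 = 8; pos_x_2 = 10; pos_y_2 = 4; pos_z_2 = 10; depth_2 = 6; height_2 = 7; pos_x_3 = 4; pos_y_3 = 1; pos_z_3 = 3; width_3 = 3; depth_3 = 3; pos_x_4 = 13; pos_y_4 = 6; pos_z_4 = 9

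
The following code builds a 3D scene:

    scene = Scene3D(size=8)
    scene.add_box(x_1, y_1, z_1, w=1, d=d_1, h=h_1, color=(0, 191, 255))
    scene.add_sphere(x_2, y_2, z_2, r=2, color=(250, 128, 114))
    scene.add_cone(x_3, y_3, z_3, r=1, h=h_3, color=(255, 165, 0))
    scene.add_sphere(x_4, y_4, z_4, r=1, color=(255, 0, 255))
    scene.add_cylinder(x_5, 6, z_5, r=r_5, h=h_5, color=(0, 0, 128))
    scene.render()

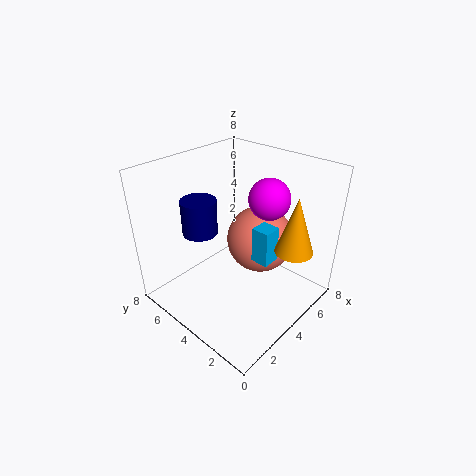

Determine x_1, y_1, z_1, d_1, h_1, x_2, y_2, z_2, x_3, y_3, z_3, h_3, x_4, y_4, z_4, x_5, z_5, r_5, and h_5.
x_1 = 4; y_1 = 2; z_1 = 3; d_1 = 1; h_1 = 2; x_2 = 6; y_2 = 4; z_2 = 3; x_3 = 5; y_3 = 1; z_3 = 4; h_3 = 3; x_4 = 4; y_4 = 2; z_4 = 7; x_5 = 3; z_5 = 4; r_5 = 1; h_5 = 2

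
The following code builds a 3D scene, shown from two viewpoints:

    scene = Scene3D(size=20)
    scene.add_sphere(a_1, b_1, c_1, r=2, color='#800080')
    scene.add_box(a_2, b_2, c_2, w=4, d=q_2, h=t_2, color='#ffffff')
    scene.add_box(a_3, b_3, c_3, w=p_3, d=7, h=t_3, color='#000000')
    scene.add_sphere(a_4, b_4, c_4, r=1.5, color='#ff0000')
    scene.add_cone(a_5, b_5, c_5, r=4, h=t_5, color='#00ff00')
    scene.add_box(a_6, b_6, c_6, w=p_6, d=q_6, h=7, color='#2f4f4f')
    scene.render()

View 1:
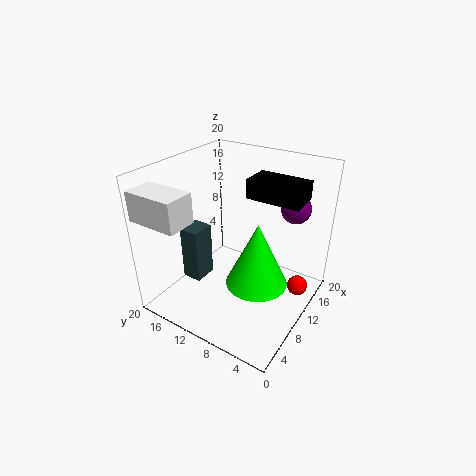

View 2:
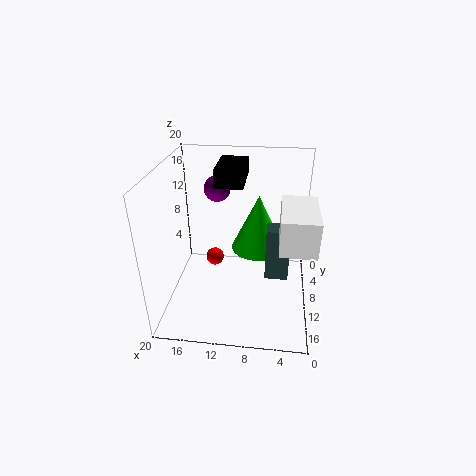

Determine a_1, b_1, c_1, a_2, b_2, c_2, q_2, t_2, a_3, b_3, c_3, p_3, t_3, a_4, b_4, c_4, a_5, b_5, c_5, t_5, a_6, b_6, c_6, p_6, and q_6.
a_1 = 14, b_1 = 3.5, c_1 = 14.5, a_2 = 0.5, b_2 = 13, c_2 = 14, q_2 = 7, t_2 = 4, a_3 = 9.5, b_3 = 1.5, c_3 = 16.5, p_3 = 4, t_3 = 2.5, a_4 = 15, b_4 = 2.5, c_4 = 1.5, a_5 = 7.5, b_5 = 5.5, c_5 = 6, t_5 = 8.5, a_6 = 3, b_6 = 11.5, c_6 = 6.5, p_6 = 3, q_6 = 2.5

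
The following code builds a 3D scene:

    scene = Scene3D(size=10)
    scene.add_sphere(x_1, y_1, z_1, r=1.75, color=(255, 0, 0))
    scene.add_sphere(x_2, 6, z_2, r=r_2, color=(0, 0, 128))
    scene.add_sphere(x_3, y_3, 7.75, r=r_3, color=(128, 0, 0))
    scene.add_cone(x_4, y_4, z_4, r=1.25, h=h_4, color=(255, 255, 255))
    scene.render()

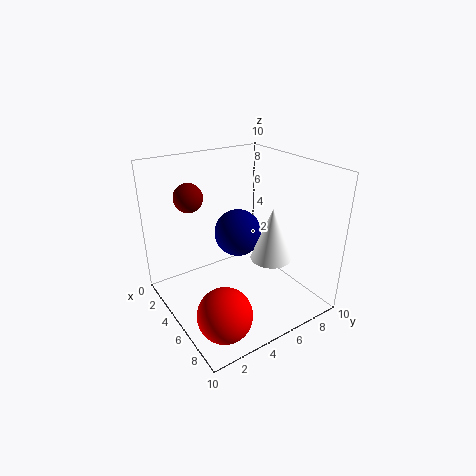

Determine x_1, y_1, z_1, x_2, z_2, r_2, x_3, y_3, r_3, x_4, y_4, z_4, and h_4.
x_1 = 8
y_1 = 2
z_1 = 1.75
x_2 = 3.5
z_2 = 4.5
r_2 = 1.75
x_3 = 2.75
y_3 = 2.5
r_3 = 1
x_4 = 8.25
y_4 = 5.25
z_4 = 5
h_4 = 3.25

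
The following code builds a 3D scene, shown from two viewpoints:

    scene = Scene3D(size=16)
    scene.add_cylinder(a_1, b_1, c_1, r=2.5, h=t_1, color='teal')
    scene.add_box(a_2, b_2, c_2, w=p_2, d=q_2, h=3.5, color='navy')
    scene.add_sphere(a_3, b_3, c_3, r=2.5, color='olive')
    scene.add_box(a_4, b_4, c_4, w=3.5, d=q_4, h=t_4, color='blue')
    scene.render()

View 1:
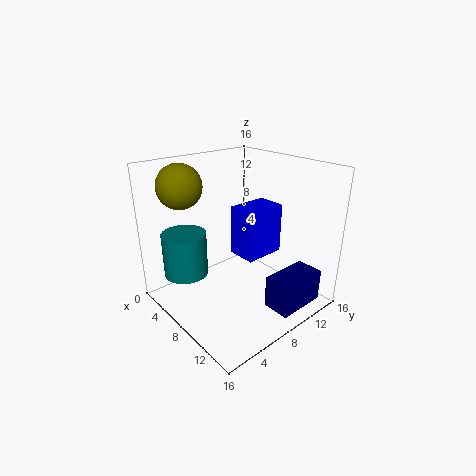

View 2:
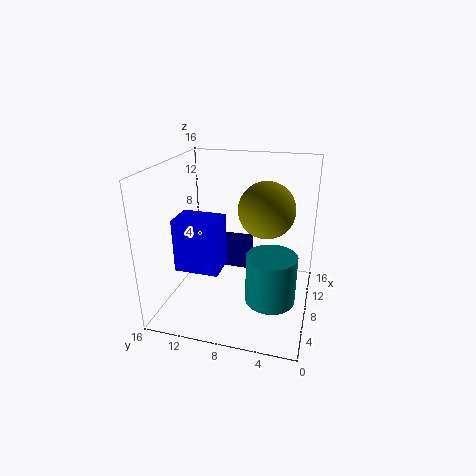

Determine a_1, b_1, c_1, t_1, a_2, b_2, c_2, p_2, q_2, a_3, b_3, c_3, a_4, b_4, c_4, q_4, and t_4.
a_1 = 4; b_1 = 3.5; c_1 = 3.5; t_1 = 5; a_2 = 12.5; b_2 = 8; c_2 = 1.5; p_2 = 3; q_2 = 5.5; a_3 = 3; b_3 = 4; c_3 = 13.5; a_4 = 5; b_4 = 9.5; c_4 = 4.5; q_4 = 5; t_4 = 6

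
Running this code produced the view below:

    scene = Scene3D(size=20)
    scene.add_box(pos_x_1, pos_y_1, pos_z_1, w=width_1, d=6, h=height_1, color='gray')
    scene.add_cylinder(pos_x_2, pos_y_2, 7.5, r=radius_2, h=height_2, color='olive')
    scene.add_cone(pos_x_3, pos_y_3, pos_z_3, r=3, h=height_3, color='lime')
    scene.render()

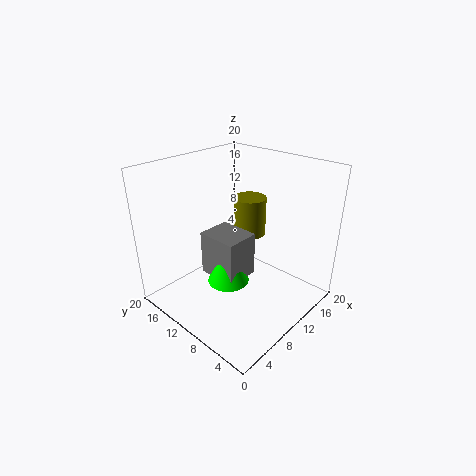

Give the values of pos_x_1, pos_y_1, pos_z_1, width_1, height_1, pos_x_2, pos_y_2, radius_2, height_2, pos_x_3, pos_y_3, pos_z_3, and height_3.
pos_x_1 = 7.5
pos_y_1 = 9
pos_z_1 = 3.5
width_1 = 5
height_1 = 6.5
pos_x_2 = 16
pos_y_2 = 13
radius_2 = 2.5
height_2 = 6
pos_x_3 = 9
pos_y_3 = 11
pos_z_3 = 3
height_3 = 6.5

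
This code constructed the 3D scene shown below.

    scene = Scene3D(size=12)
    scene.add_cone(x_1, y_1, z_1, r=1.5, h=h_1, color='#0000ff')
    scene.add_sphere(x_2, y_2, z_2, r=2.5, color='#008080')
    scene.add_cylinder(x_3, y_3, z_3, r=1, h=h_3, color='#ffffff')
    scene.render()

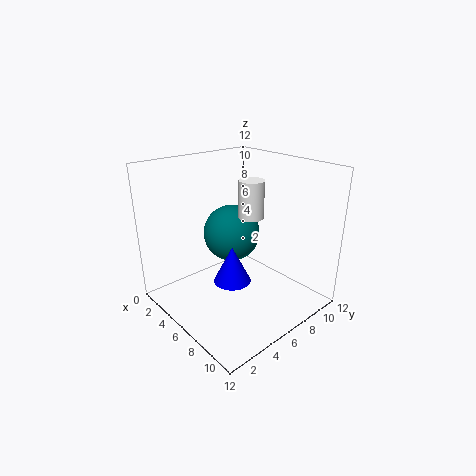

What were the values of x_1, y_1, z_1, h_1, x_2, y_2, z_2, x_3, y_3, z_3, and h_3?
x_1 = 7, y_1 = 4.5, z_1 = 3, h_1 = 3, x_2 = 4, y_2 = 7, z_2 = 5.5, x_3 = 7, y_3 = 6.5, z_3 = 8, h_3 = 3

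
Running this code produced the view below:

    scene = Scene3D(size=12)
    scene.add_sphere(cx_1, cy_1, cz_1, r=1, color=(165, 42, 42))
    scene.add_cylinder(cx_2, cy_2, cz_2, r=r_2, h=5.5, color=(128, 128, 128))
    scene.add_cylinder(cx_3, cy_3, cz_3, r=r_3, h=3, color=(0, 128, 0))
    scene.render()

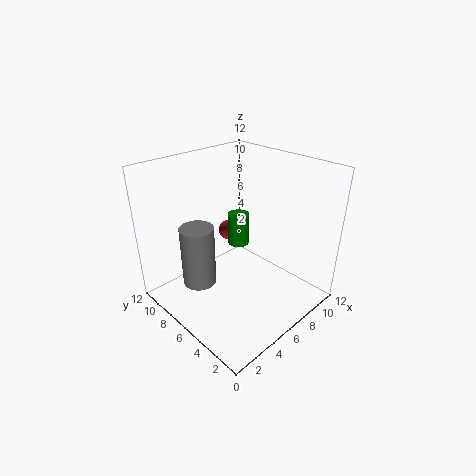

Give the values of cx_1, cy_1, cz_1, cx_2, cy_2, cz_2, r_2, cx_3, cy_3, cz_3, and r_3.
cx_1 = 9.5, cy_1 = 11, cz_1 = 3.5, cx_2 = 4, cy_2 = 9, cz_2 = 1, r_2 = 1.5, cx_3 = 8.5, cy_3 = 8.5, cz_3 = 3.5, r_3 = 1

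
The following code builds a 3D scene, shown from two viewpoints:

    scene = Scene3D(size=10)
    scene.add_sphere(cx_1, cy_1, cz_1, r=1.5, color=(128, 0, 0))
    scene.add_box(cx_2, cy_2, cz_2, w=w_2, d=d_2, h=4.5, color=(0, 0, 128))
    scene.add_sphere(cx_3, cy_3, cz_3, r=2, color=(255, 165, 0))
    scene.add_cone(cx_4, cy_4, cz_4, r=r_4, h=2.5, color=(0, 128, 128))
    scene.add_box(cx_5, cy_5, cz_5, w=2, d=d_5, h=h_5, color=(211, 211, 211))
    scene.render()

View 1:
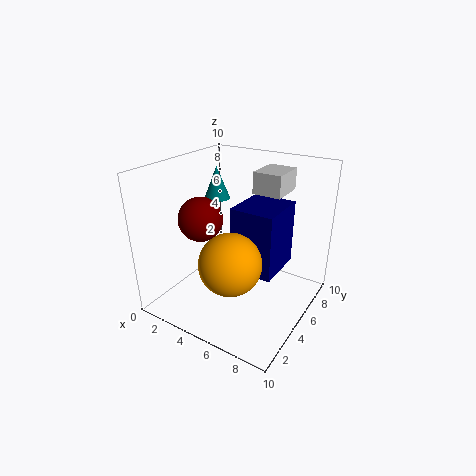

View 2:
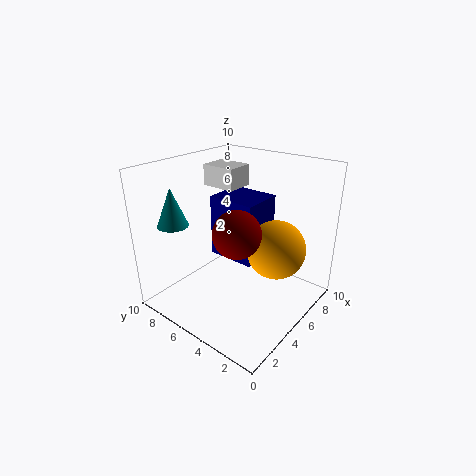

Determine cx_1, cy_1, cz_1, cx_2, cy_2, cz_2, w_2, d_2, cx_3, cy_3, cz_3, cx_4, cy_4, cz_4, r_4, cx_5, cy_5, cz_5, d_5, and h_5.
cx_1 = 3
cy_1 = 3.5
cz_1 = 6.5
cx_2 = 5
cy_2 = 4
cz_2 = 3
w_2 = 3
d_2 = 3.5
cx_3 = 6
cy_3 = 2.5
cz_3 = 4.5
cx_4 = 1.5
cy_4 = 7.5
cz_4 = 6.5
r_4 = 1
cx_5 = 5.5
cy_5 = 6
cz_5 = 8
d_5 = 2.5
h_5 = 1.5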